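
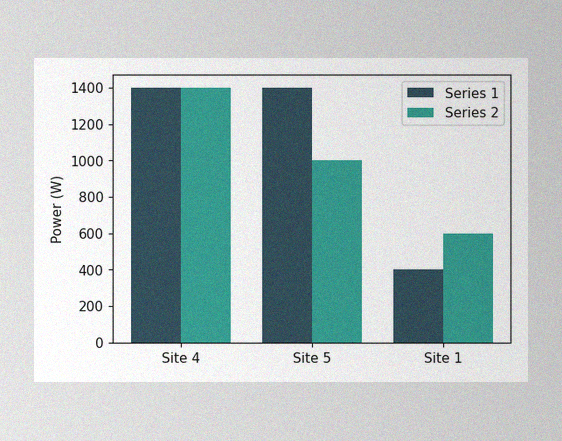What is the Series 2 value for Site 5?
1000W

The image has some photo noise and uneven lighting. The Series 2 bar at Site 5 reaches 1000W on the y-axis.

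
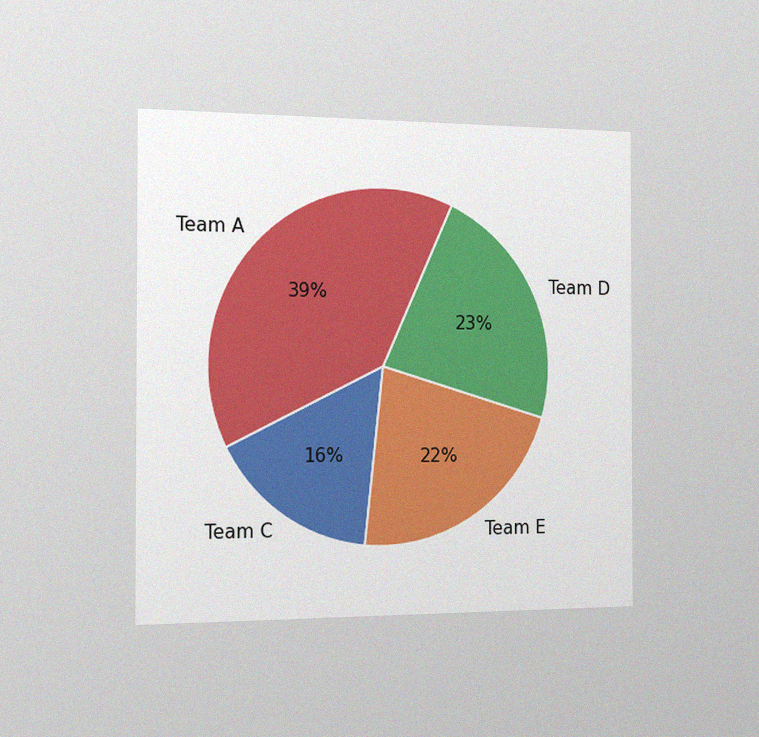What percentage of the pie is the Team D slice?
23%

The chart is viewed slightly from the left, with some photo noise. The Team D slice takes up 23% of the pie.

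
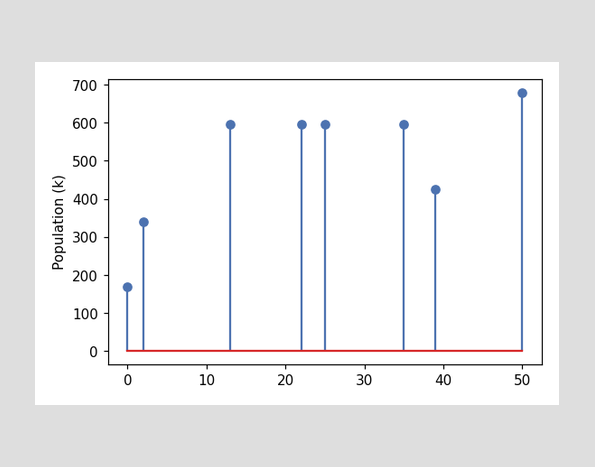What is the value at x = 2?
The stem at x=2 reaches 340k.

340k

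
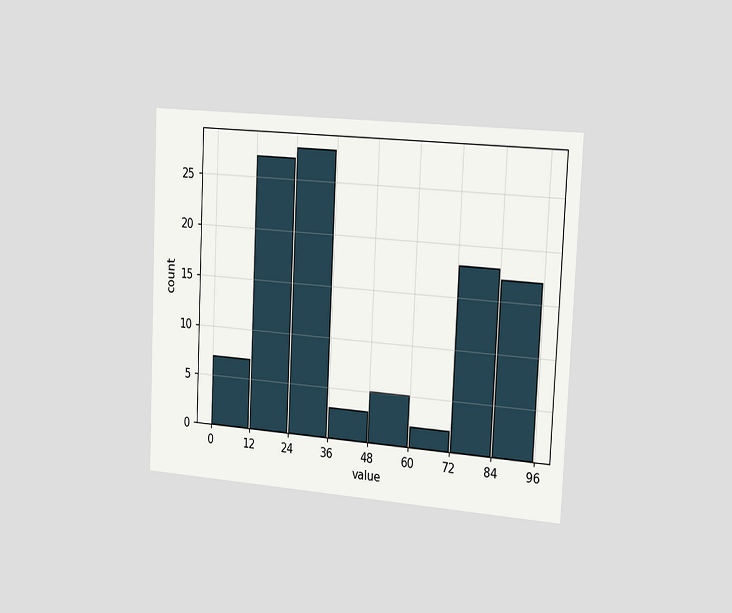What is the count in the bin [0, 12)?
The chart is tilted about 3° clockwise and viewed slightly from the right. The [0, 12) bin has height 7.

7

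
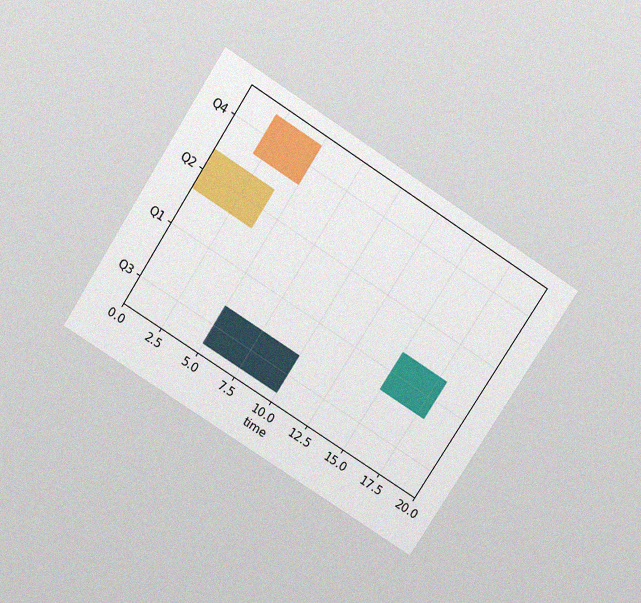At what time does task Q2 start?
The chart is tilted about 33° clockwise and viewed slightly from above, with some photo noise. The Q2 bar begins at t=0.

0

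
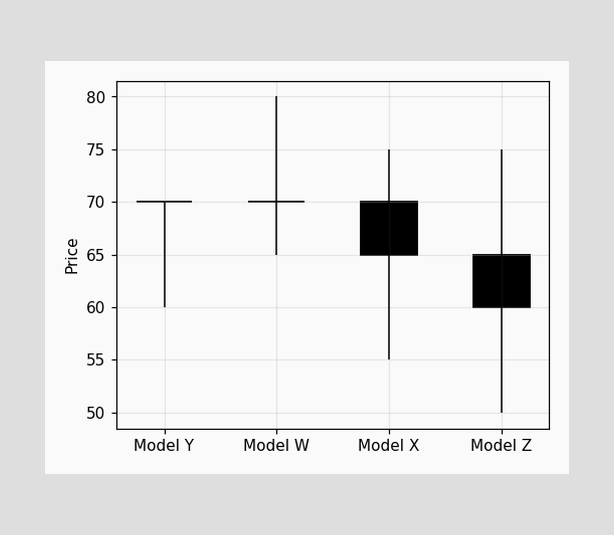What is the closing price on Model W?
The Model W candle closes at 70.

70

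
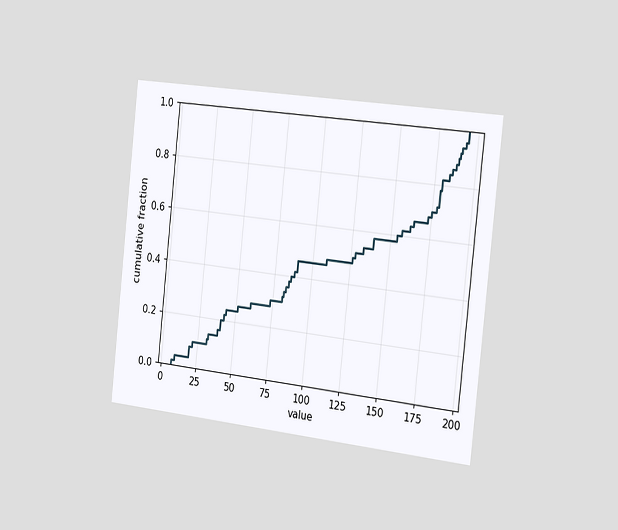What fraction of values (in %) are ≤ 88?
42%

The chart is tilted about 6° clockwise and viewed slightly from the right. At x=88 the ECDF step is at 42%.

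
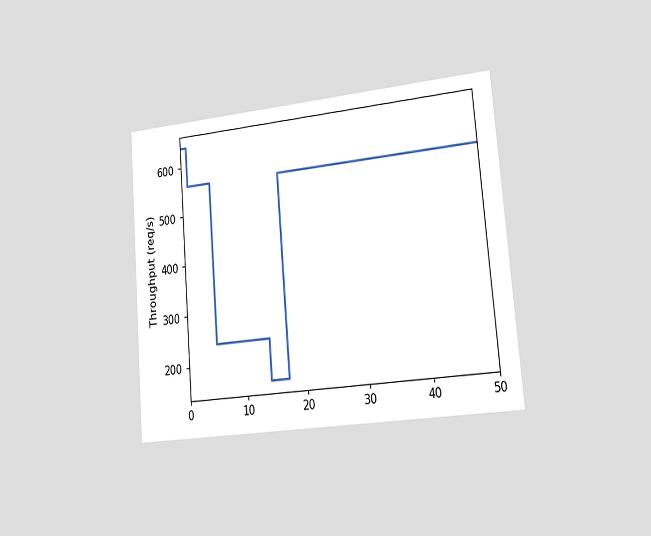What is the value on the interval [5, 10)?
240req/s

The chart is tilted about 5° counter-clockwise and viewed slightly from the right. On [5, 10) the step sits at 240req/s.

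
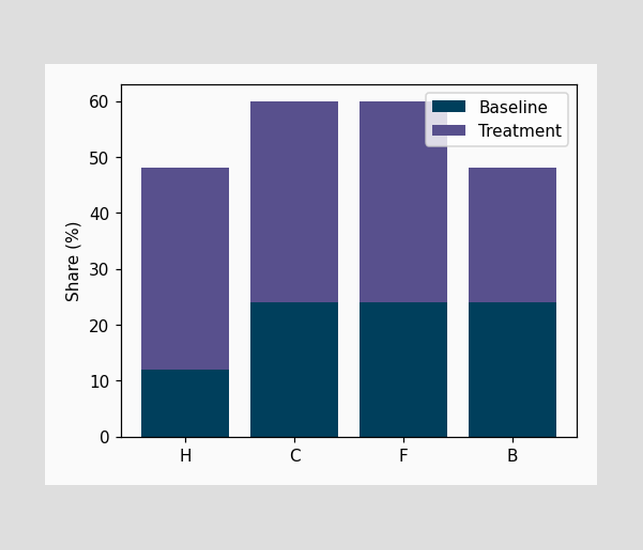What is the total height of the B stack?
The B stack's top reaches 48% on the y-axis.

48%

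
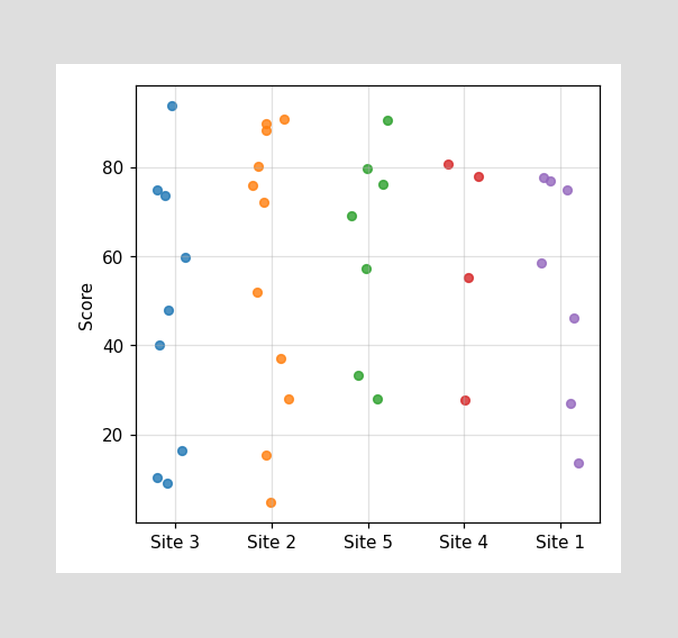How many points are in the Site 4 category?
4

Counting the markers in the Site 4 column gives 4.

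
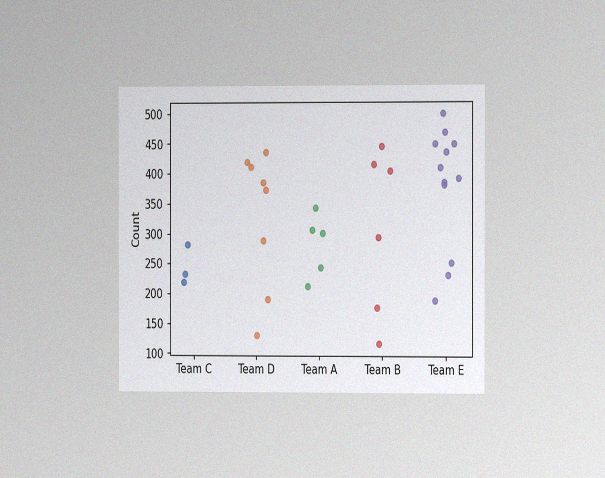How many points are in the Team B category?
6

The chart is viewed slightly from the right, with some photo noise. Counting the markers in the Team B column gives 6.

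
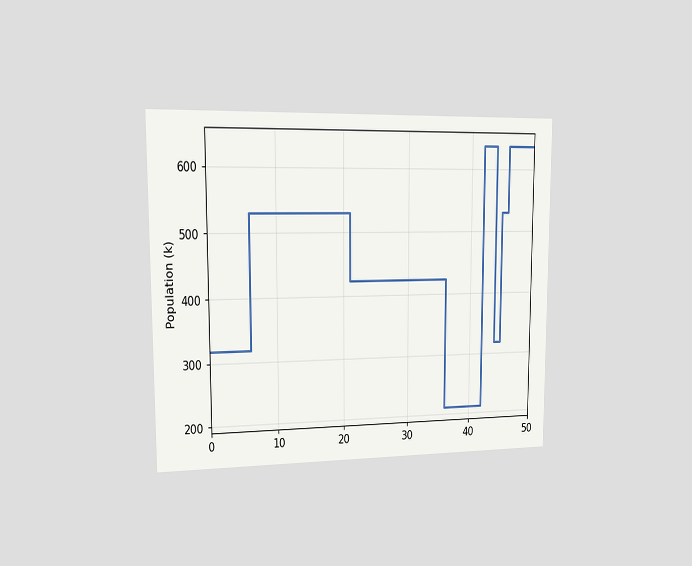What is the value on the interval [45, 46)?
530k

The chart is viewed slightly from the left. On [45, 46) the step sits at 530k.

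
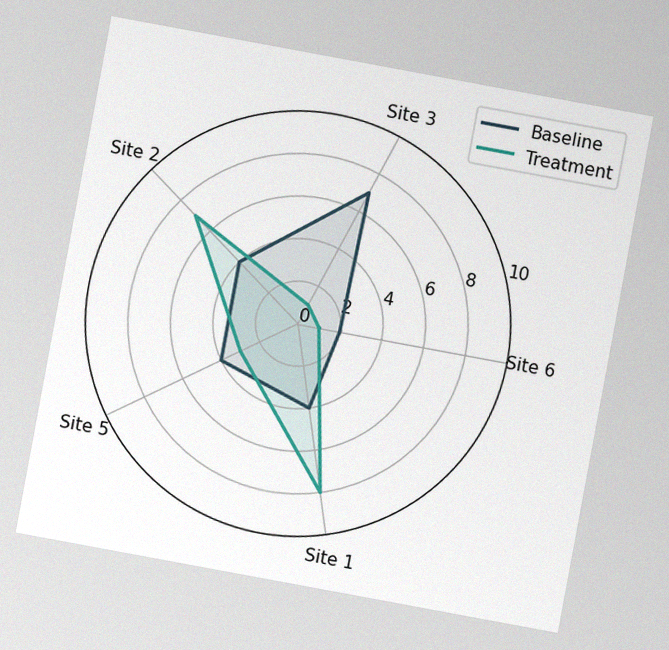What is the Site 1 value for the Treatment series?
The chart is tilted about 11° clockwise, with some photo noise. On the Site 1 axis, Treatment reaches 8.

8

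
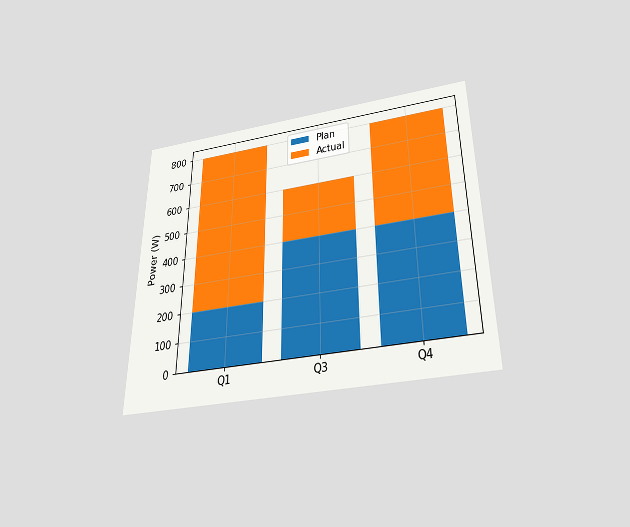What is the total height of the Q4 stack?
800W

The chart is viewed slightly from below. The Q4 stack's top reaches 800W on the y-axis.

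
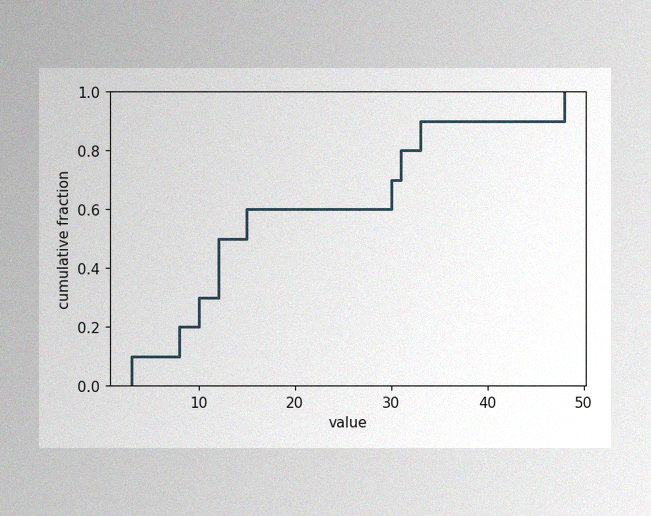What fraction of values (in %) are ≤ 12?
50%

The image has some photo noise and uneven lighting. At x=12 the ECDF step is at 50%.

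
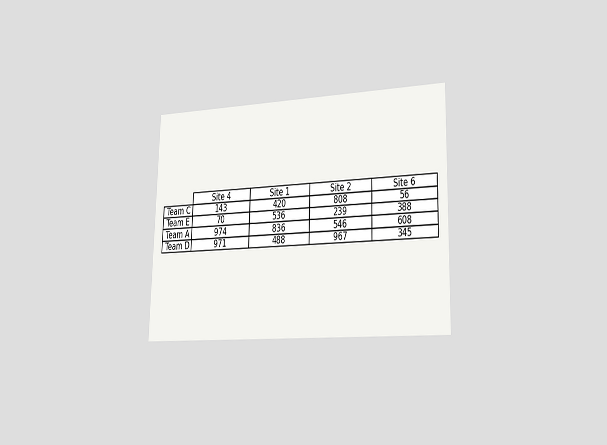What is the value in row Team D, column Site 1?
488

The chart is viewed slightly from the right. The (Team D, Site 1) cell reads 488.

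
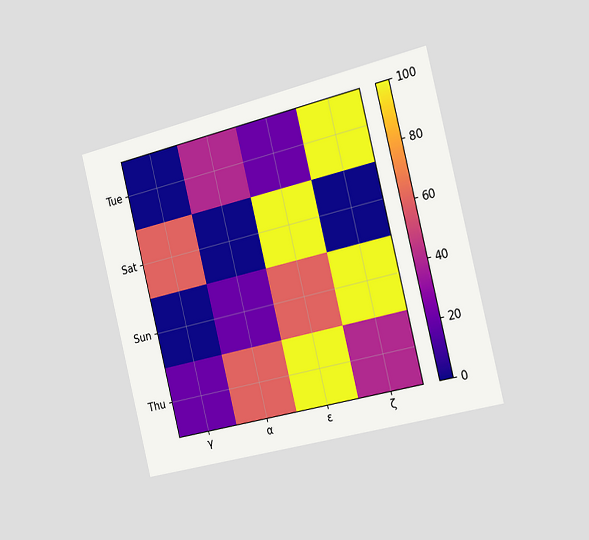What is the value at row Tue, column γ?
The chart is tilted about 14° counter-clockwise and viewed slightly from the right. Matching cell (Tue, γ) against the colorbar gives 0.

0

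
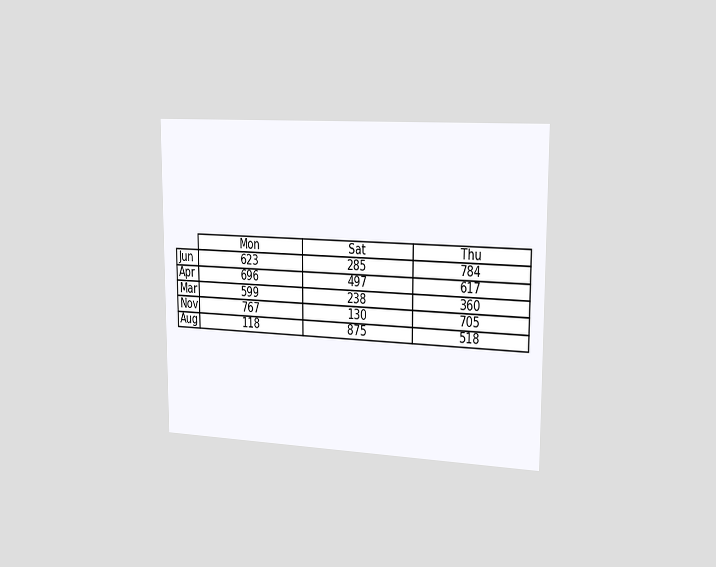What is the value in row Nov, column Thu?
705

The chart is viewed slightly from the right. The (Nov, Thu) cell reads 705.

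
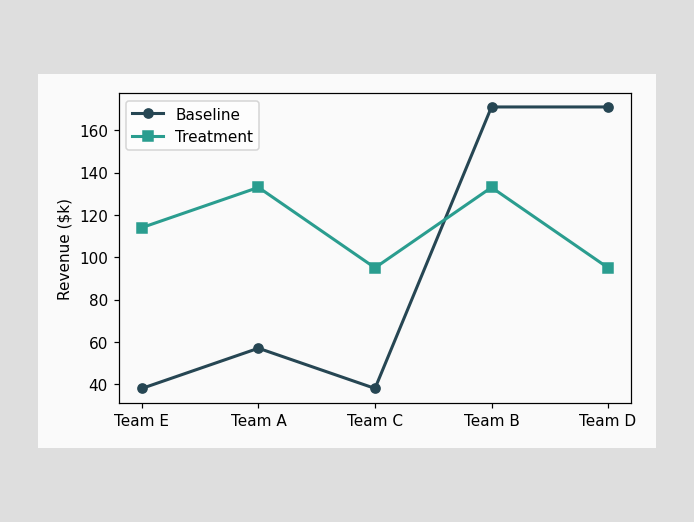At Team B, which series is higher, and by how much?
At Team B, Baseline sits above the other line by $38k.

Baseline, by $38k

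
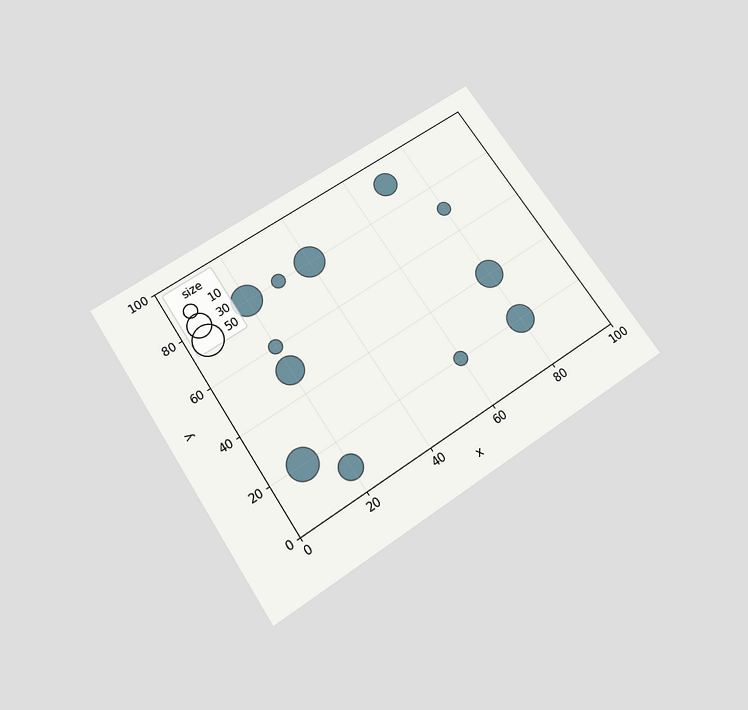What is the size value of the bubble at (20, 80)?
50

The chart is tilted about 34° counter-clockwise and viewed slightly from below. Matching the bubble at (20, 80) against the size legend gives 50.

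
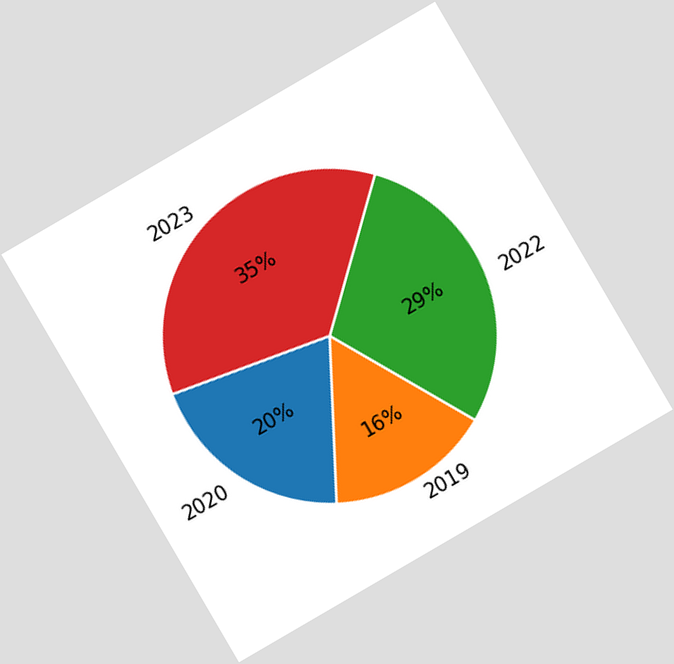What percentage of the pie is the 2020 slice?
20%

The chart is tilted about 30° counter-clockwise. The 2020 slice takes up 20% of the pie.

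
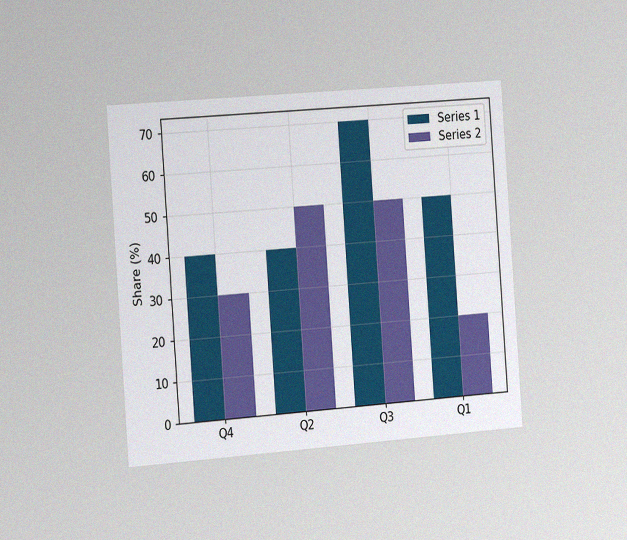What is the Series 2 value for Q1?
20%

The chart is tilted about 4° counter-clockwise and viewed slightly from the left, with some photo noise. The Series 2 bar at Q1 reaches 20% on the y-axis.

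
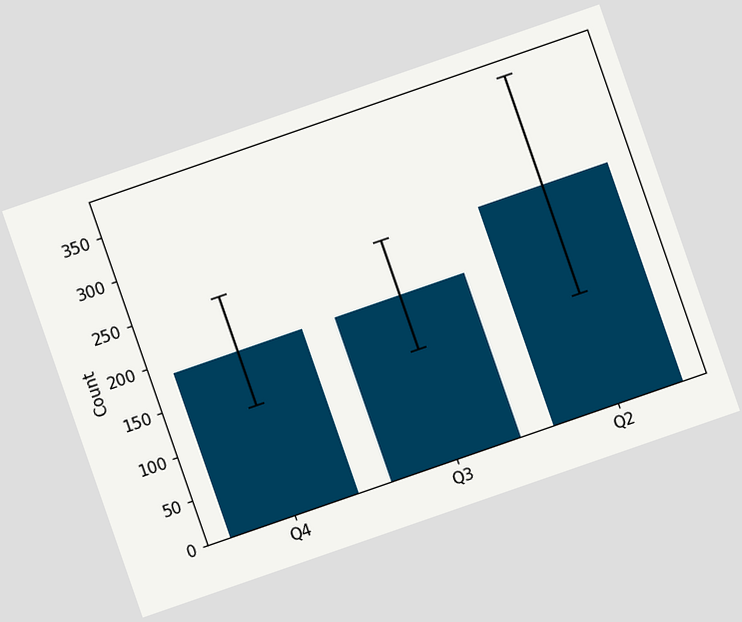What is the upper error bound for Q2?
The chart is tilted about 19° counter-clockwise. The Q2 bar's upper whisker reaches 372.

372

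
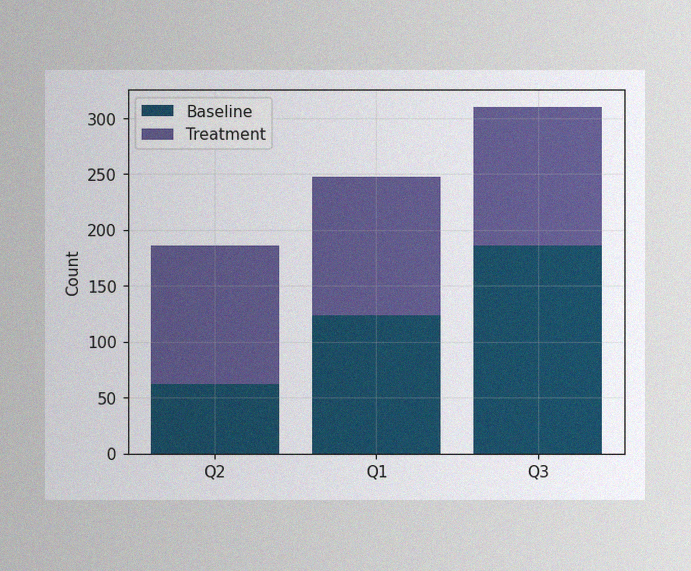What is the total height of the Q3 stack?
The image has some photo noise and uneven lighting. The Q3 stack's top reaches 310 on the y-axis.

310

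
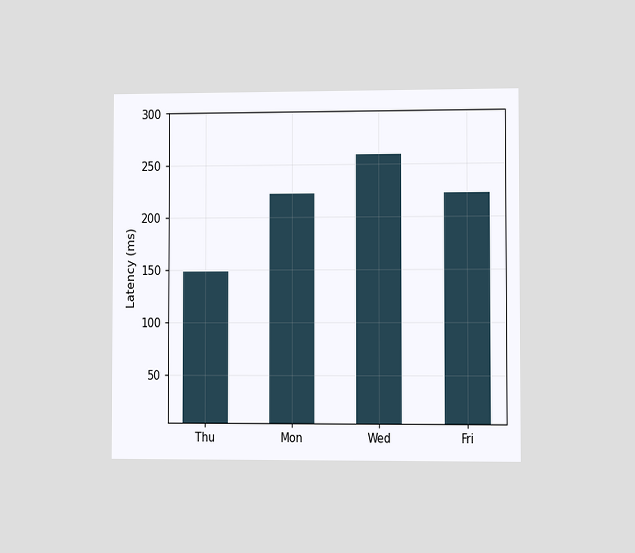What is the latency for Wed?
The chart is viewed slightly from the right. Reading along the chart's y-axis, the Wed bar reaches 259ms.

259ms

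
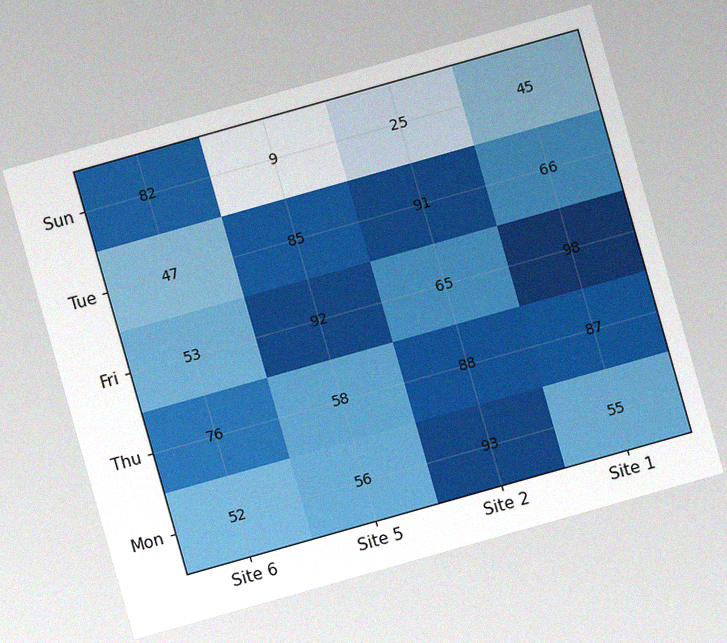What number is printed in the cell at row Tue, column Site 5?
85

The chart is tilted about 16° counter-clockwise, with some photo noise. The (Tue, Site 5) cell reads 85.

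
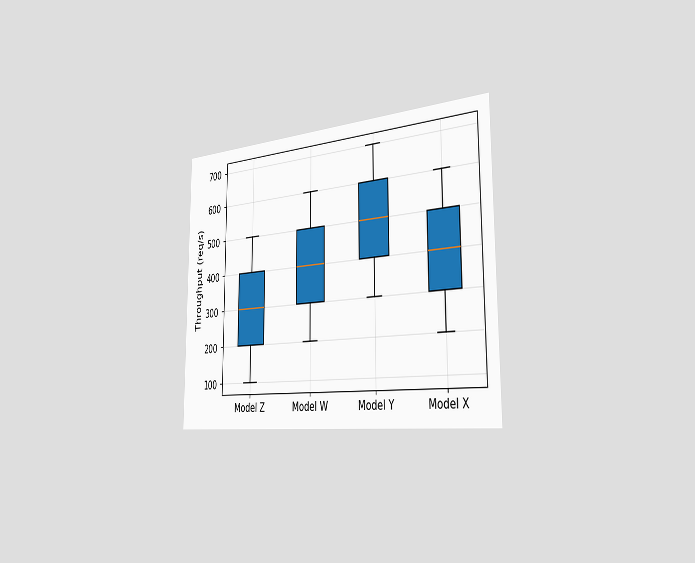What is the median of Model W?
The chart is viewed slightly from the right. The median line in the Model W box sits at 400req/s.

400req/s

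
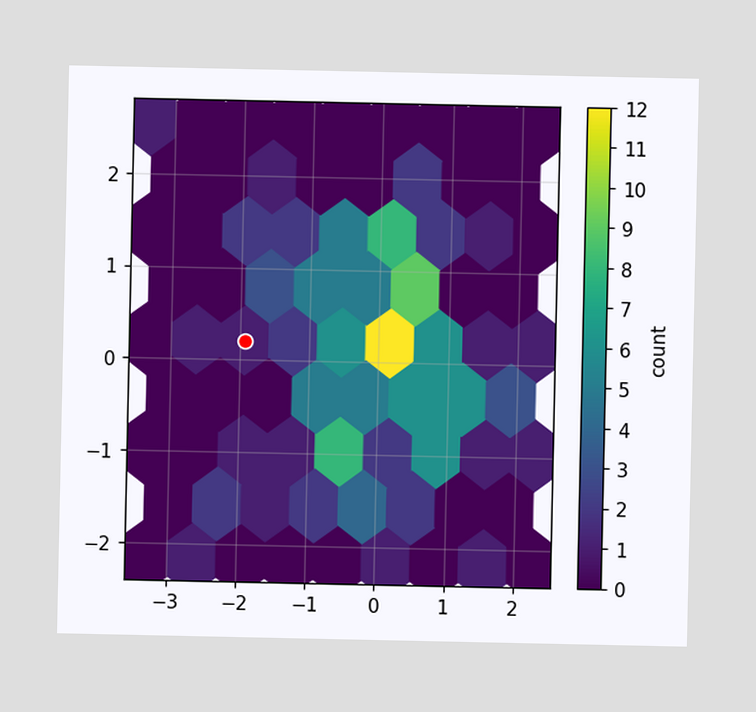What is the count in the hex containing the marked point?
The marked hex reads 1 on the colorbar.

1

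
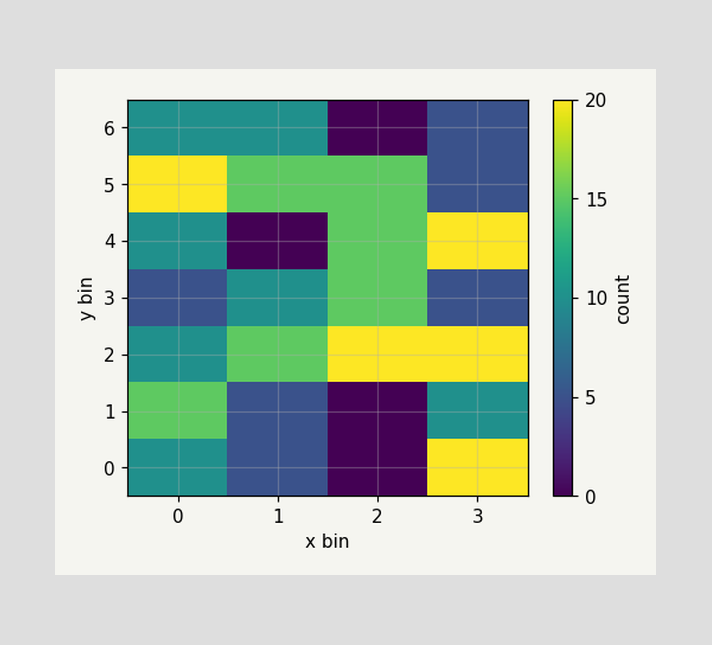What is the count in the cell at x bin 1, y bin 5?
15

Matching the cell (1, 5) against the colorbar gives 15.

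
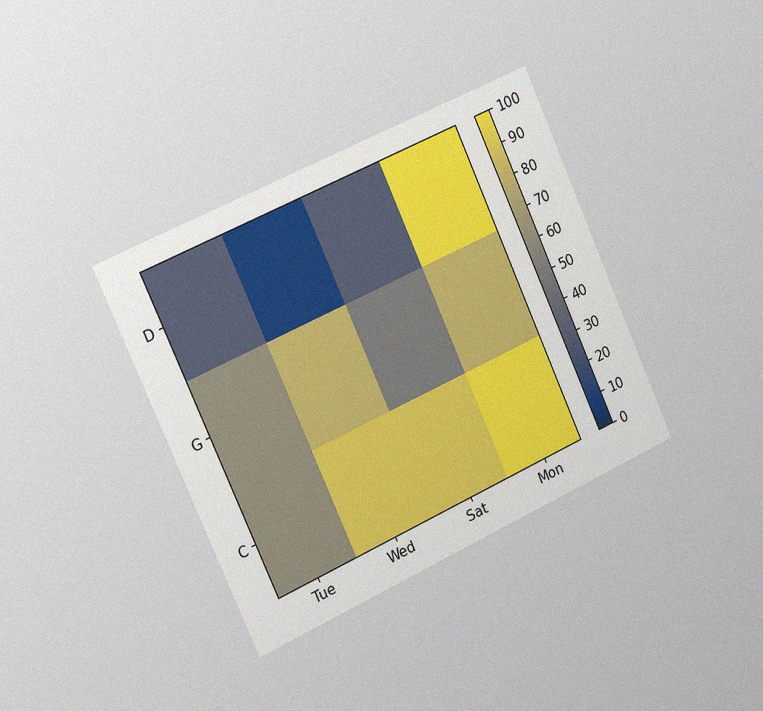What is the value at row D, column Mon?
100

The chart is tilted about 24° counter-clockwise and viewed slightly from the left, with some photo noise. Matching cell (D, Mon) against the colorbar gives 100.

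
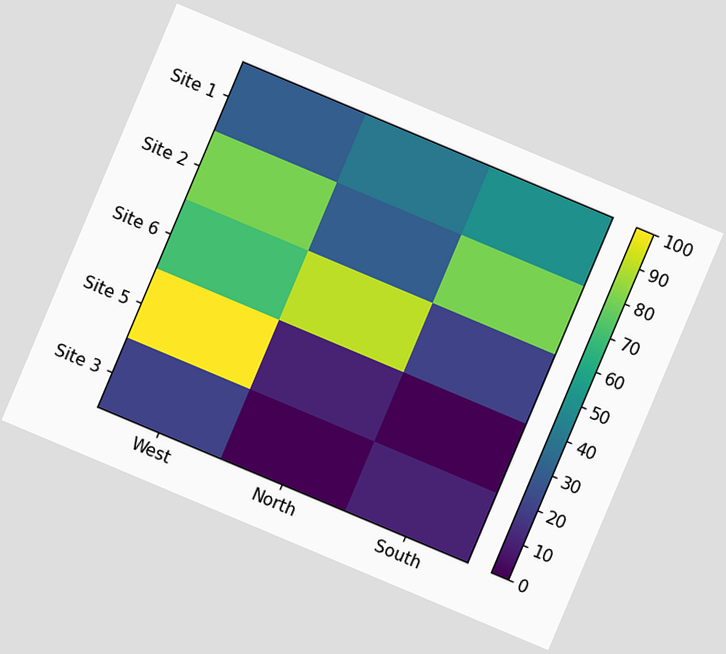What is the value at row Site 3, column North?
0

The chart is tilted about 23° clockwise. Matching cell (Site 3, North) against the colorbar gives 0.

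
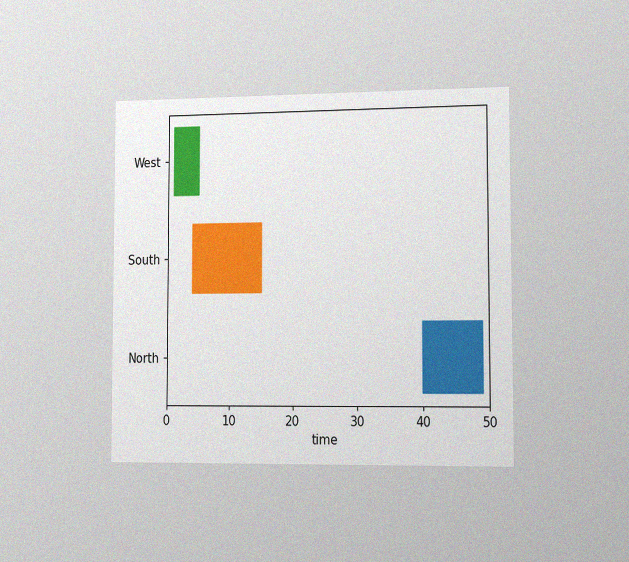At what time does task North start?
The chart is viewed slightly from the right, with some photo noise. The North bar begins at t=40.

40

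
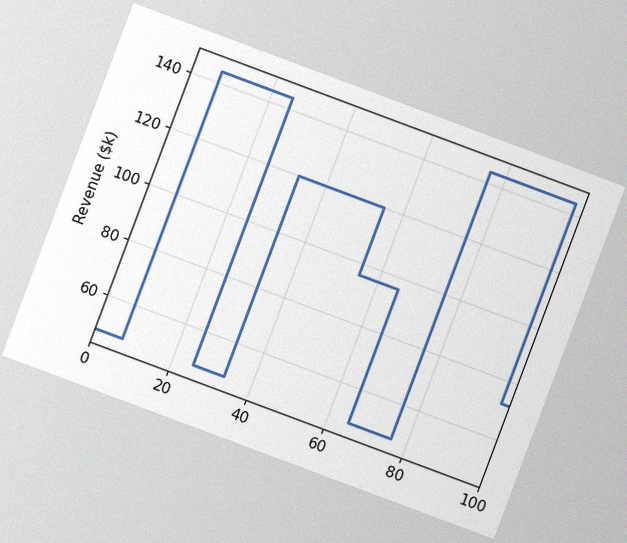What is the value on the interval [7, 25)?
The chart is tilted about 20° clockwise, with some photo noise. On [7, 25) the step sits at $144k.

$144k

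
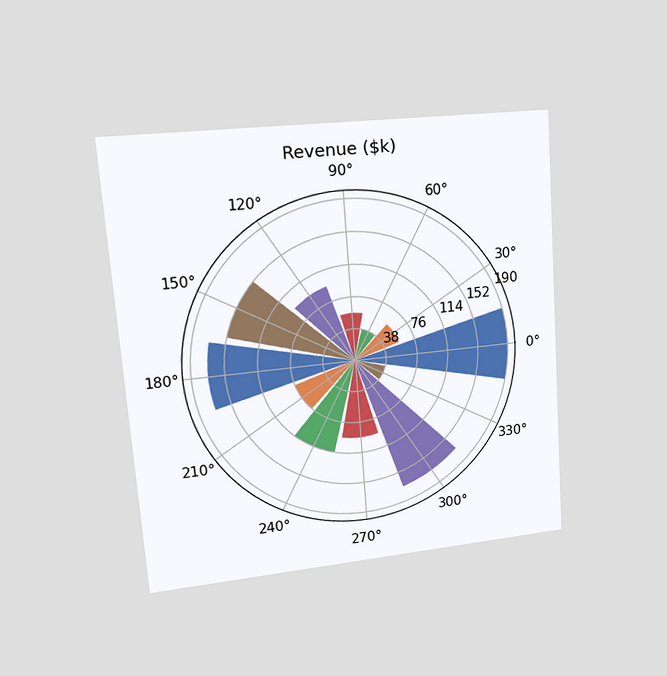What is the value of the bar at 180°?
The chart is tilted about 4° counter-clockwise and viewed at a slight angle. The bar at 180° reaches $171k on the radial axis.

$171k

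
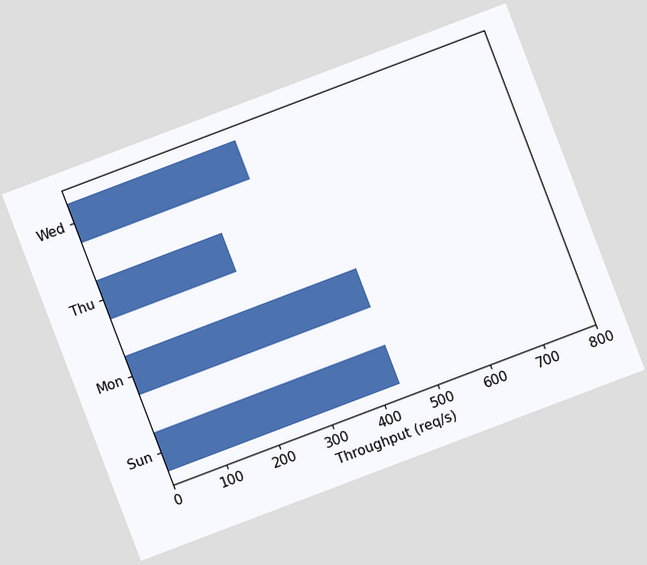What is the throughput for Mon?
The chart is tilted about 21° counter-clockwise. Reading along the chart's x-axis, the Mon bar reaches 440req/s.

440req/s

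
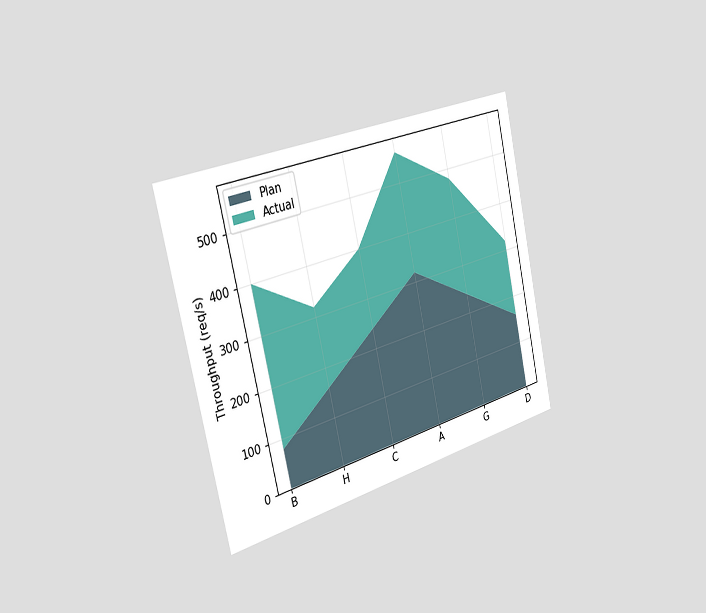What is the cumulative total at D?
The chart is tilted about 13° counter-clockwise and viewed slightly from the left. The stacked total at D reaches 320req/s.

320req/s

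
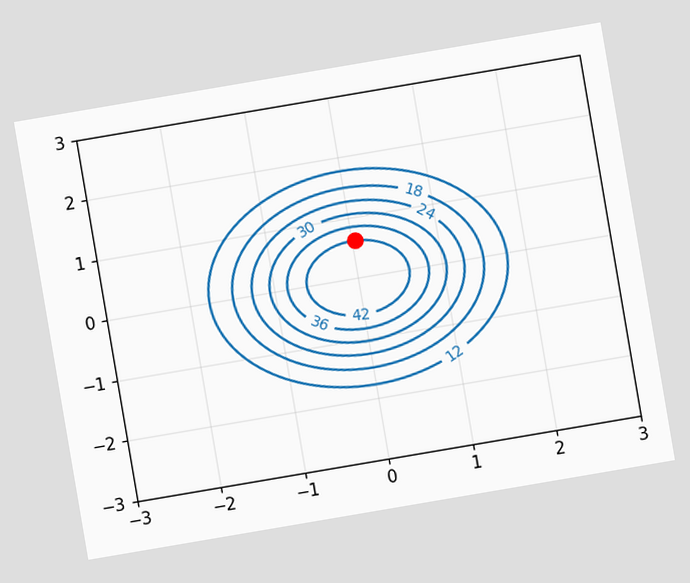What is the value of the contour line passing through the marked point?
42

The chart is tilted about 10° counter-clockwise. The marked point sits on the contour labelled 42.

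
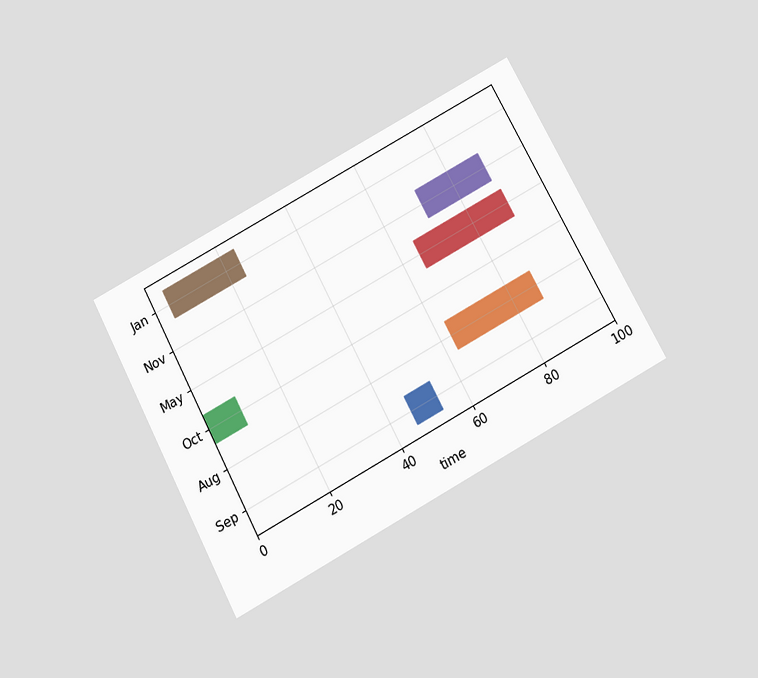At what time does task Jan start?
4

The chart is tilted about 28° counter-clockwise and viewed slightly from below. The Jan bar begins at t=4.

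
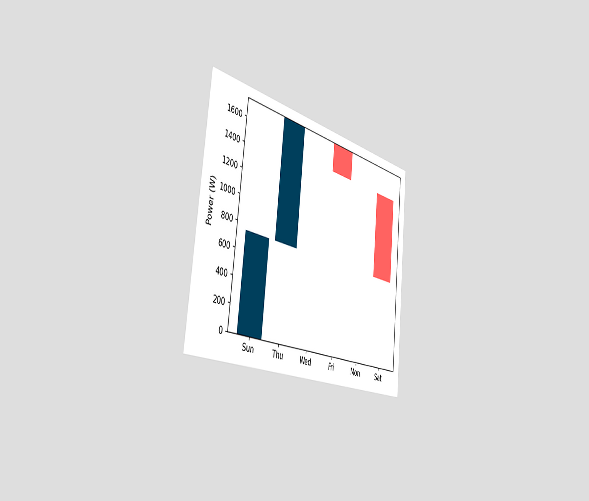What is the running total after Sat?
The chart is tilted about 6° clockwise and viewed slightly from the left. After Sat the running total reaches 750W.

750W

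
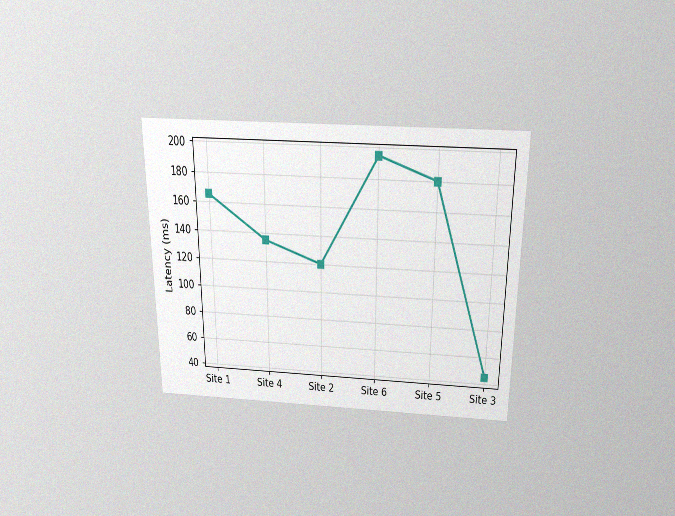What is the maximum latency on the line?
195ms

The chart is viewed slightly from above, with some photo noise. The highest point is at Site 6, and reading across to the y-axis gives 195ms.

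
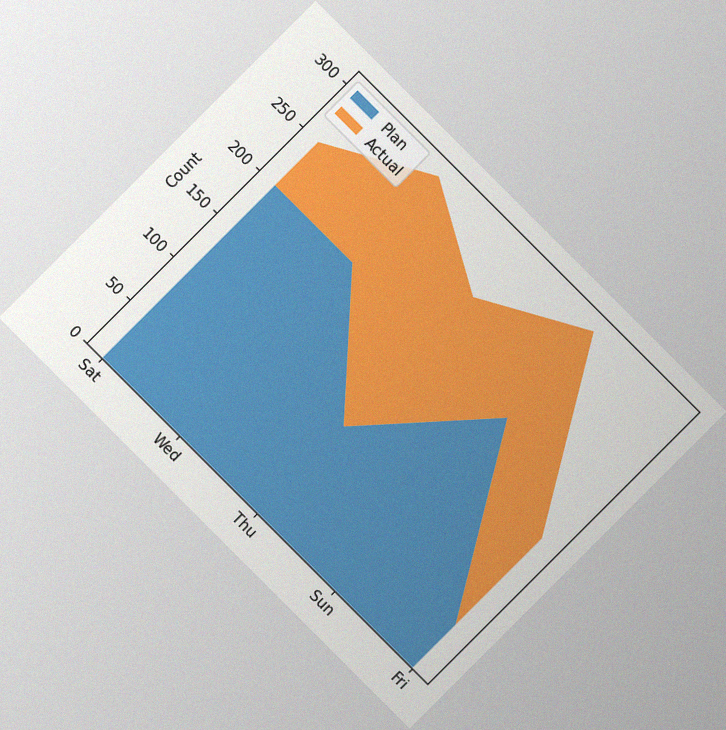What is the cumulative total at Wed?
300

The chart is tilted about 45° clockwise, with some photo noise. The stacked total at Wed reaches 300.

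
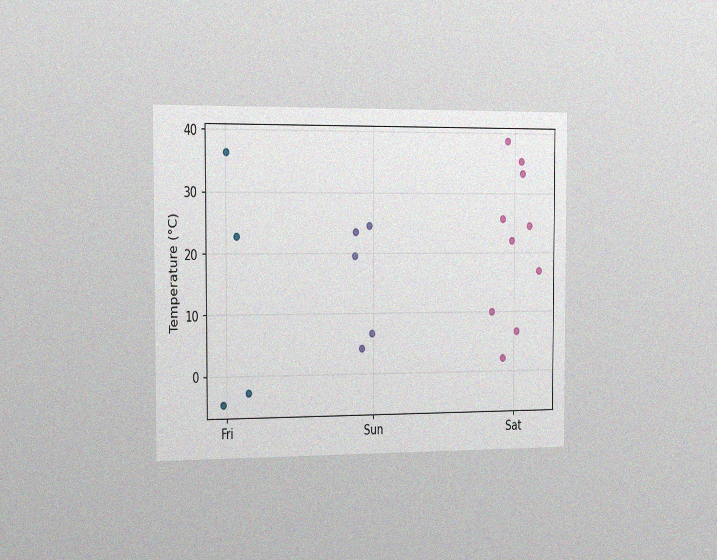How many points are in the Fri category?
The chart is viewed slightly from the left, with some photo noise. Counting the markers in the Fri column gives 4.

4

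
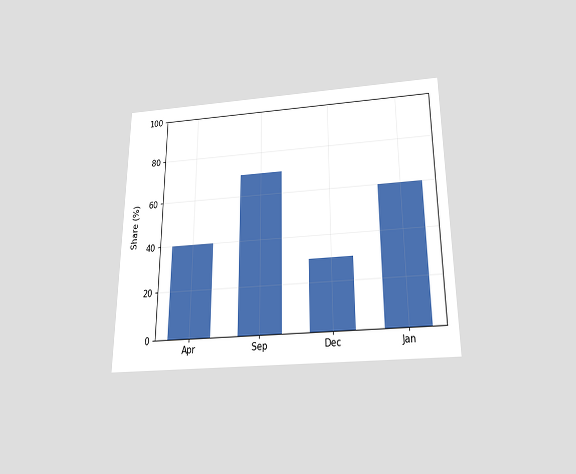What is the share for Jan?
The chart is viewed slightly from below. Reading along the chart's y-axis, the Jan bar reaches 60%.

60%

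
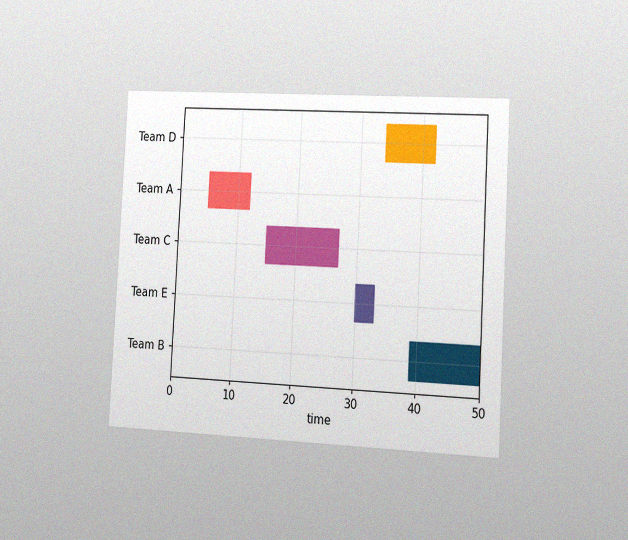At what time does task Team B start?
The chart is tilted about 3° clockwise and viewed slightly from the right, with some photo noise. The Team B bar begins at t=39.

39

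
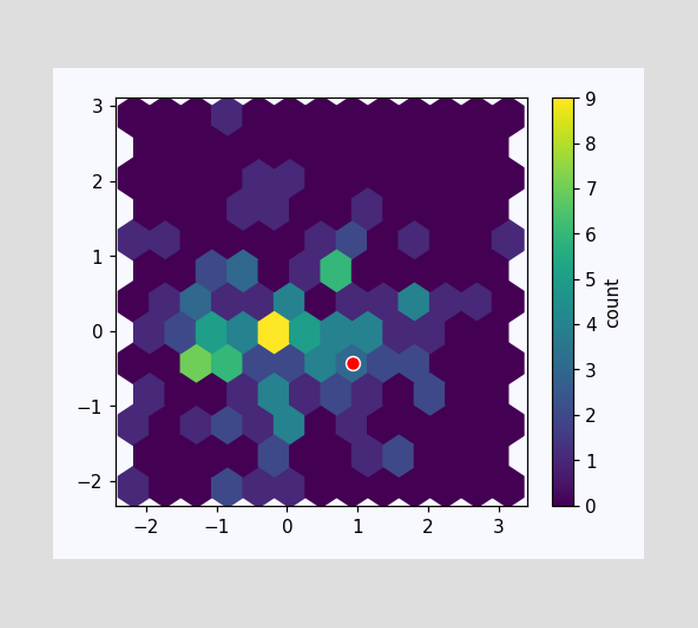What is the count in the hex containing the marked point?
The marked hex reads 3 on the colorbar.

3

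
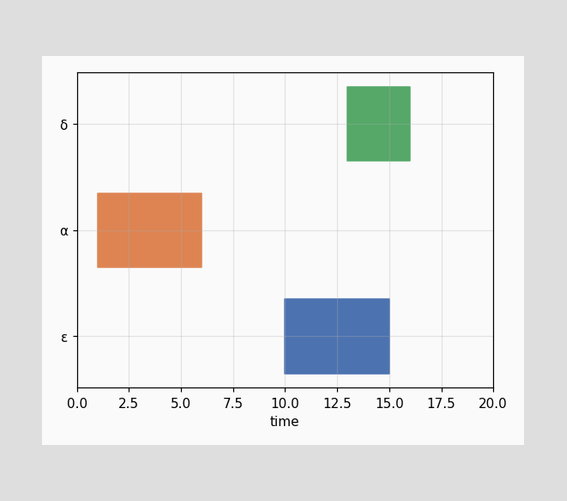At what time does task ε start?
10

The ε bar begins at t=10.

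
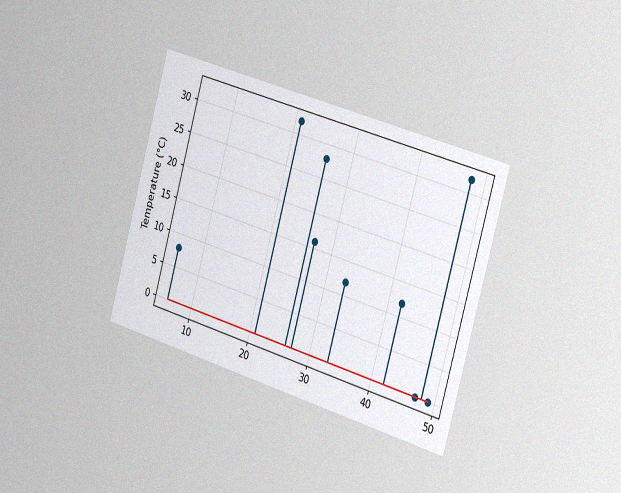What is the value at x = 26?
The chart is tilted about 16° clockwise and viewed slightly from the right, with some photo noise. The stem at x=26 reaches 28°C.

28°C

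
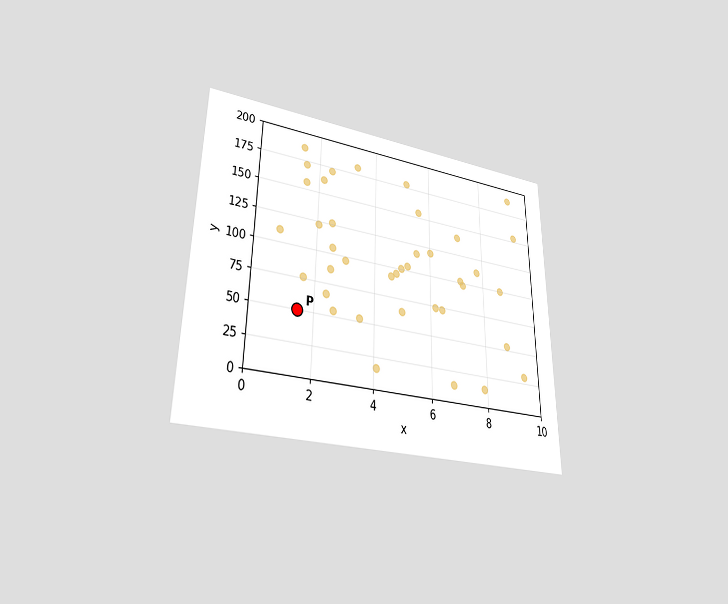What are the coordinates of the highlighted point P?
(1.5, 50)

The chart is viewed at a slight angle. Following the gridlines from P to each axis, P sits at (1.5, 50).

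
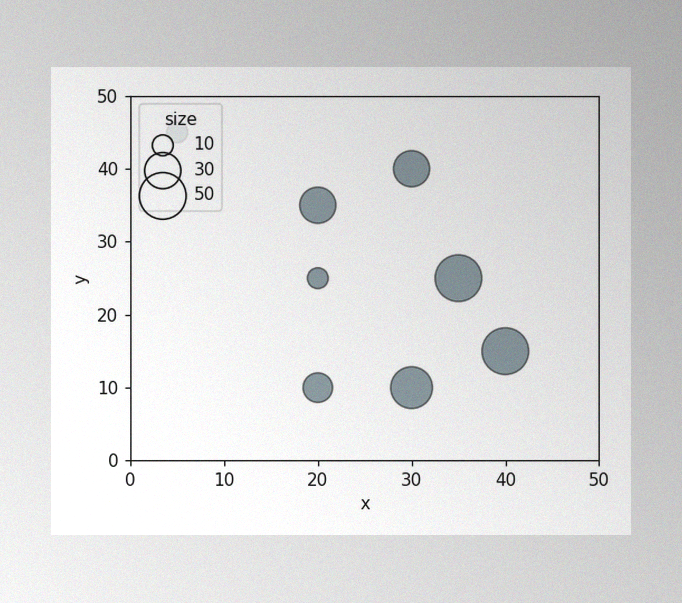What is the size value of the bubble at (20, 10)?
20

The image has some photo noise and uneven lighting. Matching the bubble at (20, 10) against the size legend gives 20.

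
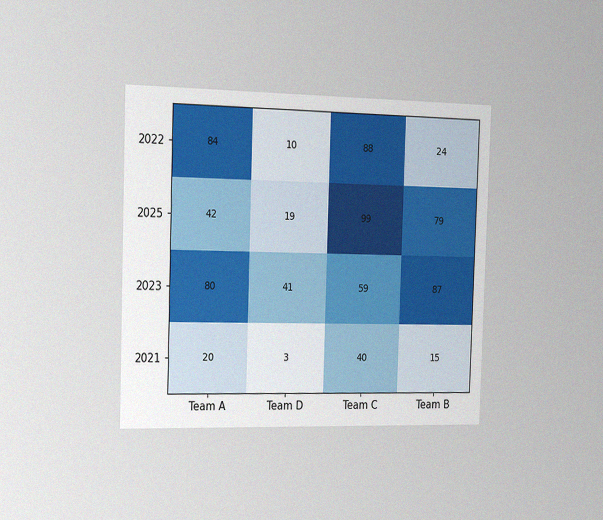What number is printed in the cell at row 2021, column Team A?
20

The chart is viewed slightly from the left, with some photo noise. The (2021, Team A) cell reads 20.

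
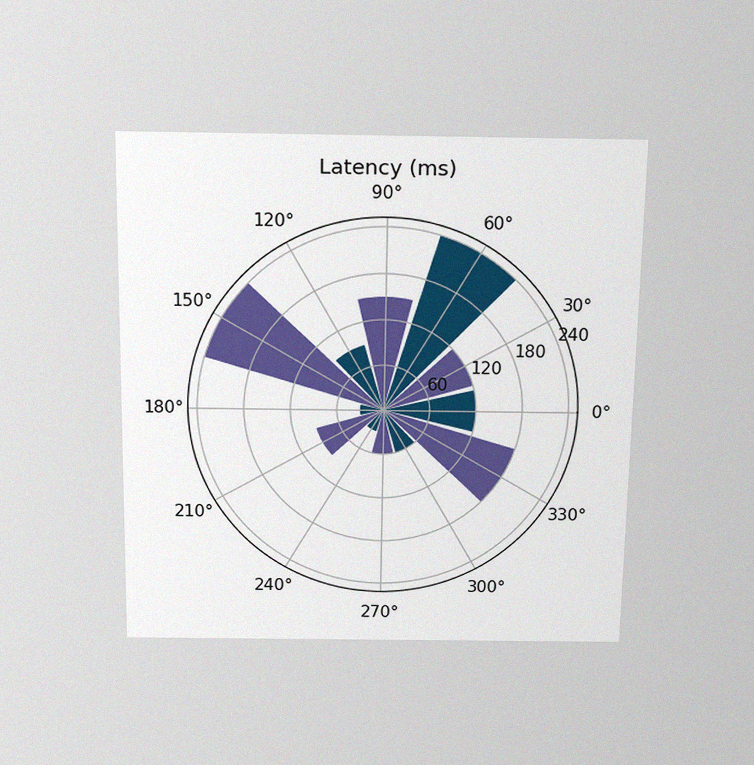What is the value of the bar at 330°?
180ms

The chart is viewed slightly from above, with some photo noise. The bar at 330° reaches 180ms on the radial axis.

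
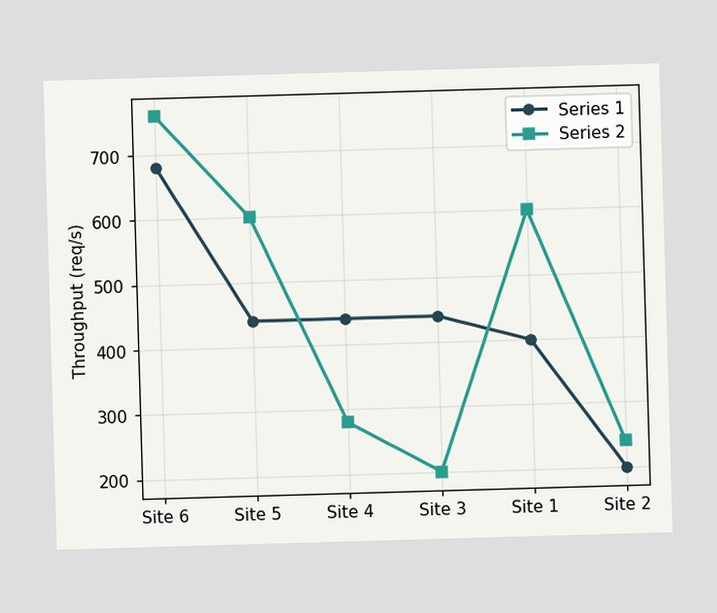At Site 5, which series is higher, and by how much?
At Site 5, Series 2 sits above the other line by 160req/s.

Series 2, by 160req/s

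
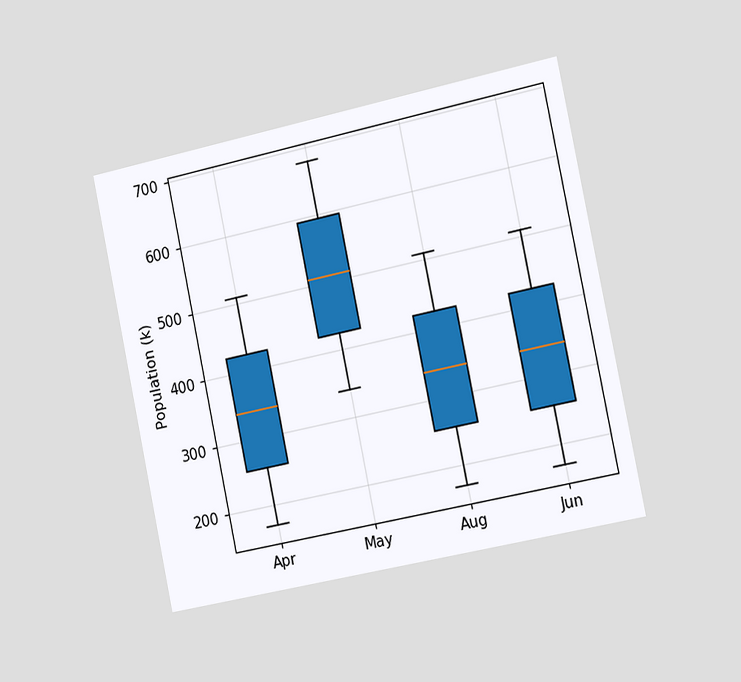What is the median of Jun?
The chart is tilted about 12° counter-clockwise and viewed slightly from the right. The median line in the Jun box sits at 340k.

340k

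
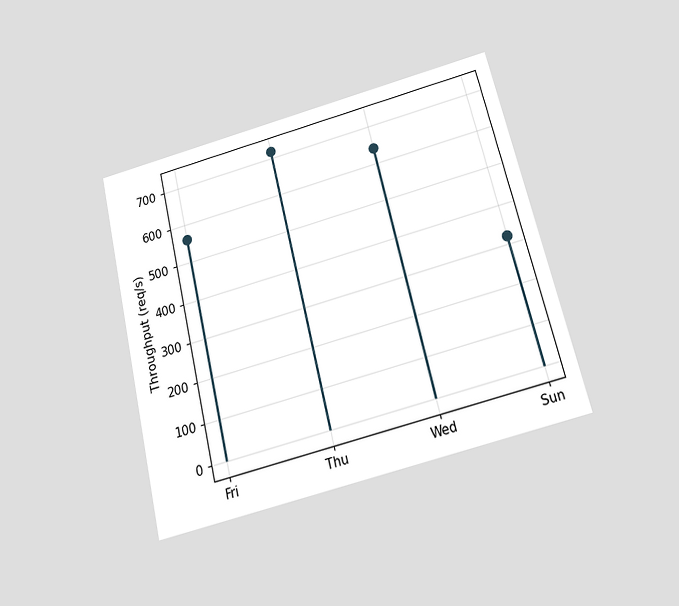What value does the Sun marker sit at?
The chart is tilted about 14° counter-clockwise and viewed slightly from below. The Sun marker sits at 320req/s.

320req/s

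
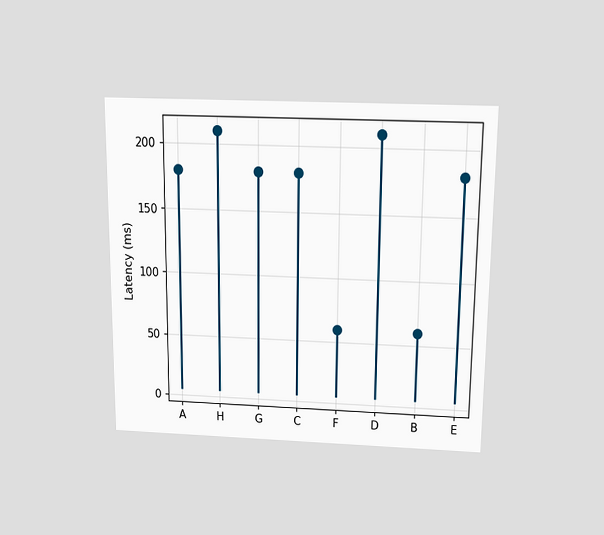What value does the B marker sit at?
The chart is viewed slightly from above. The B marker sits at 60ms.

60ms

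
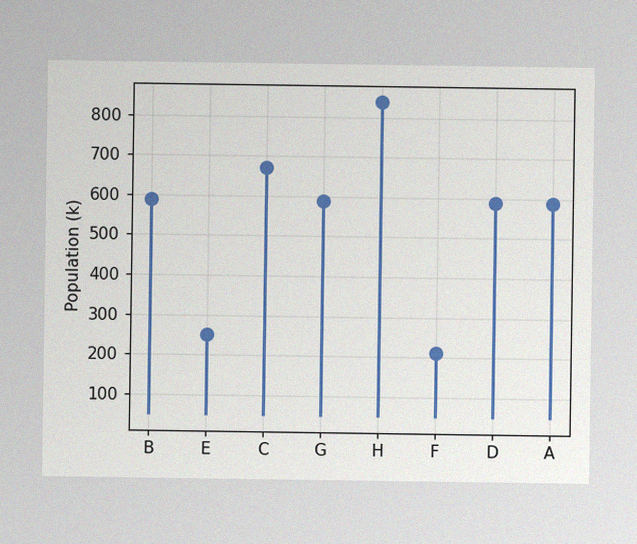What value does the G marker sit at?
The image has some photo noise and uneven lighting. The G marker sits at 588k.

588k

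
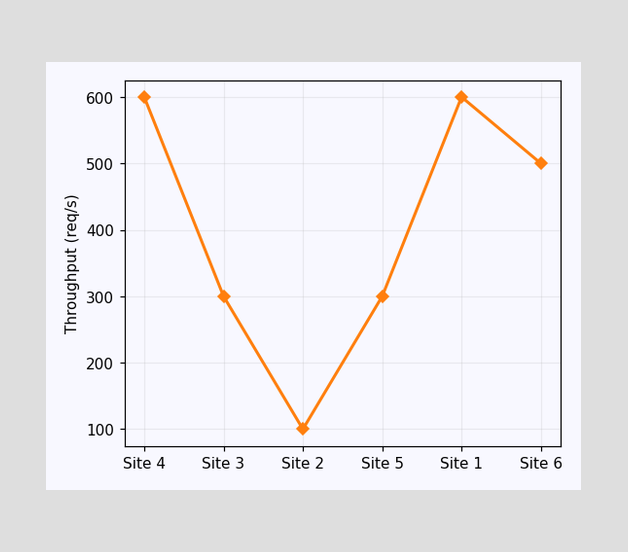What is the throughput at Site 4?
At Site 4, the line is at 600req/s.

600req/s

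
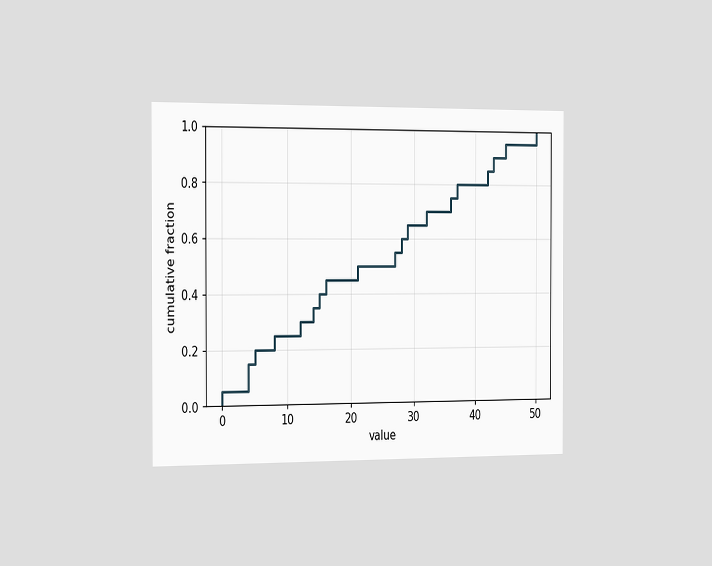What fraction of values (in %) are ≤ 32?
70%

The chart is viewed slightly from the left. At x=32 the ECDF step is at 70%.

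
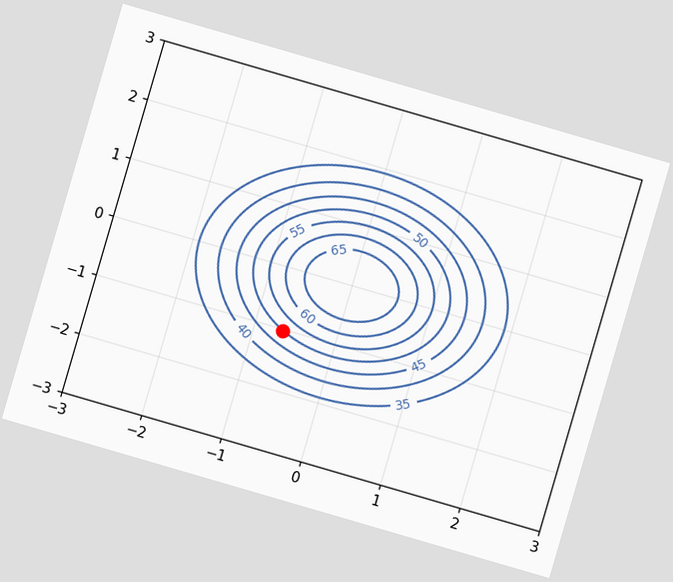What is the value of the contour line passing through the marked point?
The chart is tilted about 16° clockwise. The marked point sits on the contour labelled 50.

50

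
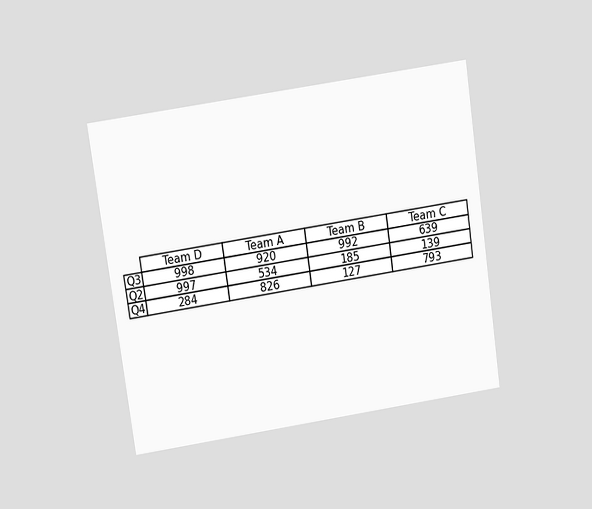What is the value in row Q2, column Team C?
139

The chart is tilted about 8° counter-clockwise and viewed slightly from above. The (Q2, Team C) cell reads 139.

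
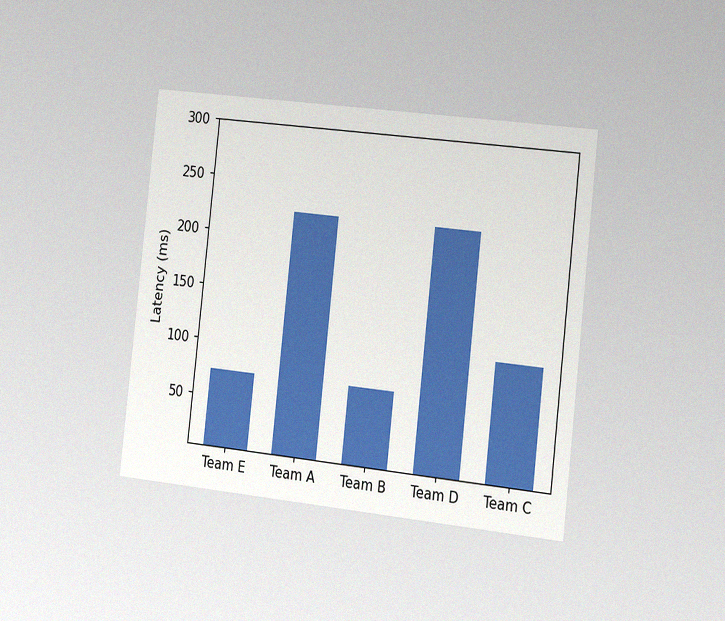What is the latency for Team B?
The chart is tilted about 6° clockwise and viewed slightly from the right, with some photo noise. Reading along the chart's y-axis, the Team B bar reaches 74ms.

74ms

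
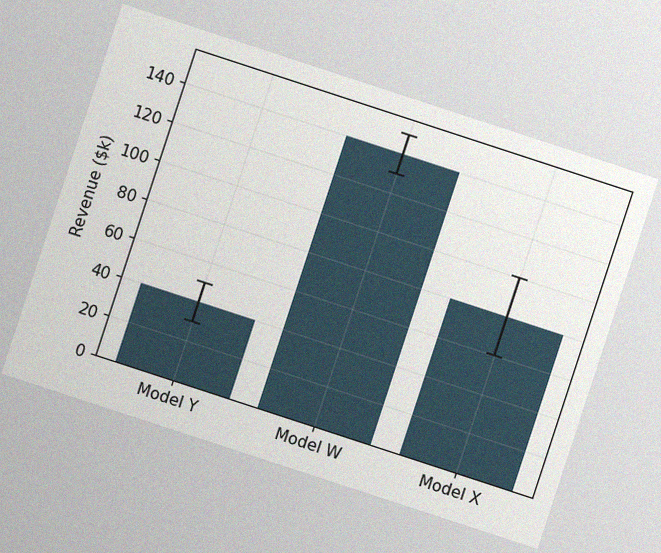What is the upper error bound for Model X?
The chart is tilted about 18° clockwise, with some photo noise. The Model X bar's upper whisker reaches $100k.

$100k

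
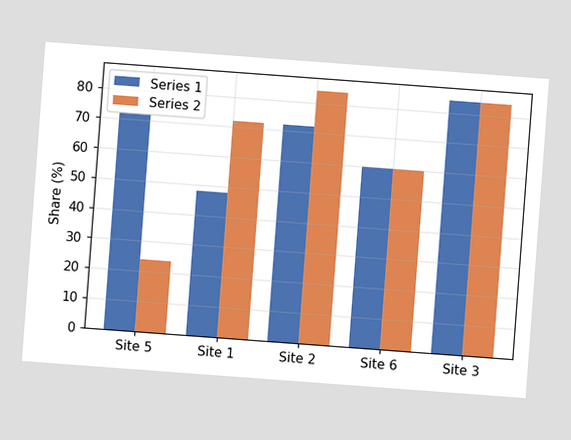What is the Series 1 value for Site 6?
The chart is tilted about 4° clockwise. The Series 1 bar at Site 6 reaches 60% on the y-axis.

60%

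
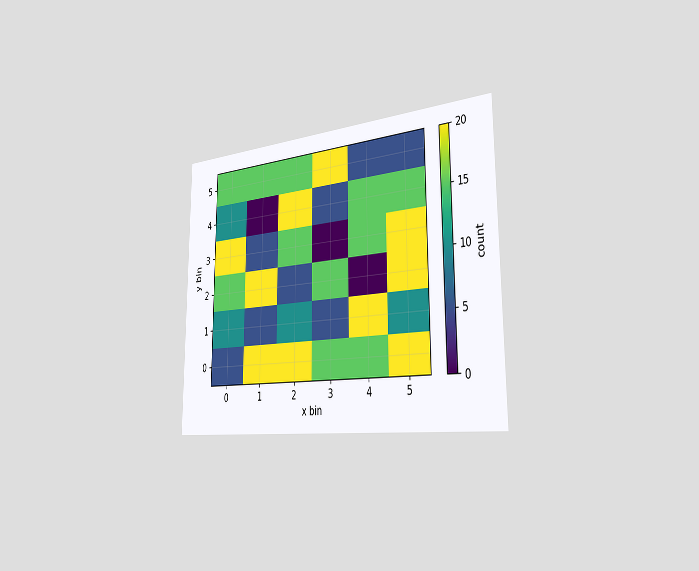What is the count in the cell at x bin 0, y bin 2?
The chart is viewed slightly from the right. Matching the cell (0, 2) against the colorbar gives 15.

15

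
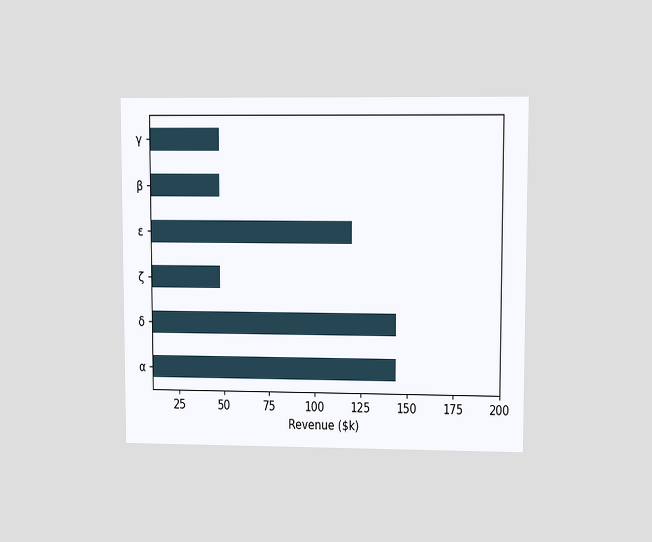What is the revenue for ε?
The chart is viewed at a slight angle. Reading along the chart's x-axis, the ε bar reaches $120k.

$120k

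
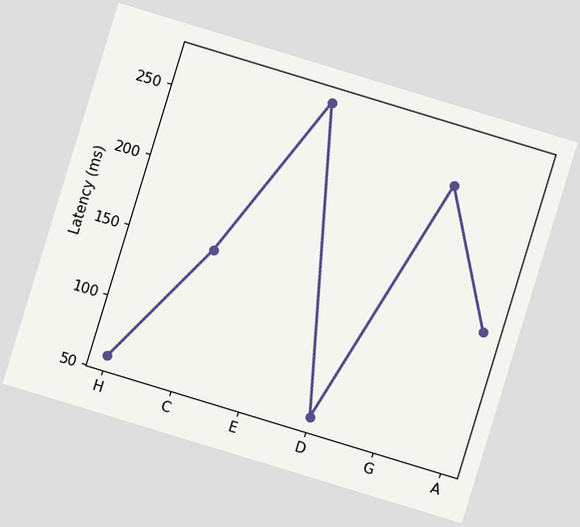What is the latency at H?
60ms

The chart is tilted about 17° clockwise. At H, the line is at 60ms.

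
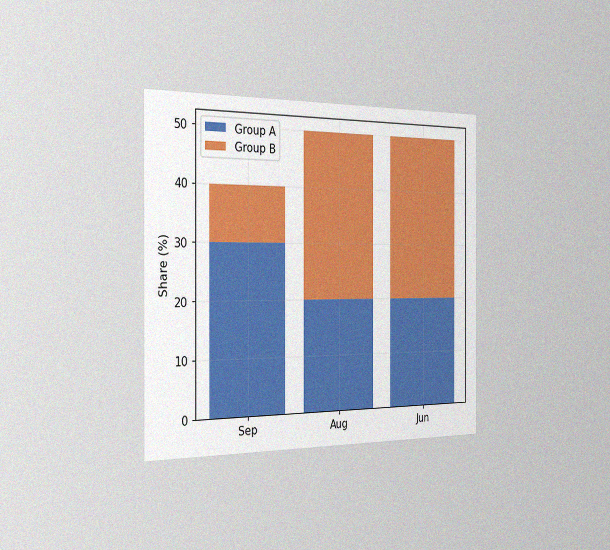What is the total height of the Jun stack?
50%

The chart is viewed slightly from the left, with some photo noise. The Jun stack's top reaches 50% on the y-axis.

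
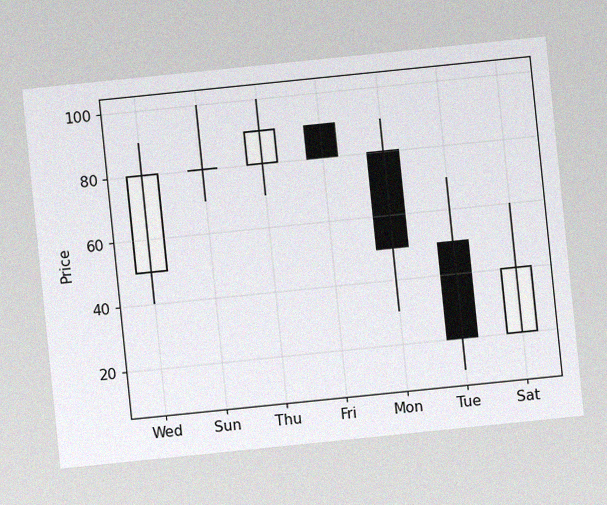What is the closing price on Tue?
20

The chart is tilted about 6° counter-clockwise, with some photo noise. The Tue candle closes at 20.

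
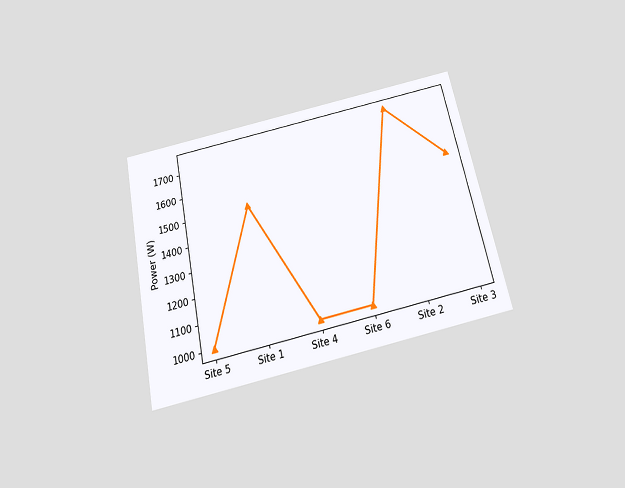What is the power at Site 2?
The chart is tilted about 12° counter-clockwise and viewed slightly from below. At Site 2, the line is at 1750W.

1750W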